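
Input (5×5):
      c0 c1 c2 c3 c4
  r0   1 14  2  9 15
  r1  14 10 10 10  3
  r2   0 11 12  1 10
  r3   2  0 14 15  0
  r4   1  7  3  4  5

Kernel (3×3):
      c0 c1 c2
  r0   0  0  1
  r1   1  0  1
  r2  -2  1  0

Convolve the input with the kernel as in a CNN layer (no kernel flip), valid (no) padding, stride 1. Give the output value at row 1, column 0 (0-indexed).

The receptive field on the input at this output position is [14 10 10 / 0 11 12 / 2 0 14]. Elementwise product with the kernel and sum: 10·1 + 0·1 + 12·1 + 2·-2 + 0·1.

18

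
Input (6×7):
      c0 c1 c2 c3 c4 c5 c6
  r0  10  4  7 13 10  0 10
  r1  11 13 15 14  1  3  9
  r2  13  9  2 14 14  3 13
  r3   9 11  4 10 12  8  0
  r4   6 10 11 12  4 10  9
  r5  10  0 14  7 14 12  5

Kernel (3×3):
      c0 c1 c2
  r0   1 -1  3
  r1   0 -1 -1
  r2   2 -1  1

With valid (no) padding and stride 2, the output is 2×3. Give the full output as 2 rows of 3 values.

Output[0,0]: The receptive field on the input at this output position is [10 4 7 / 11 13 15 / 13 9 2]. Elementwise product with the kernel and sum: 10·1 + 4·-1 + 7·3 + 13·-1 + 15·-1 + 13·2 + 9·-1 + 2·1.
Output[0,1]: The receptive field on the input at this output position is [7 13 10 / 15 14 1 / 2 14 14]. Elementwise product with the kernel and sum: 7·1 + 13·-1 + 10·3 + 14·-1 + 1·-1 + 2·2 + 14·-1 + 14·1.

18 13 66
8 22 49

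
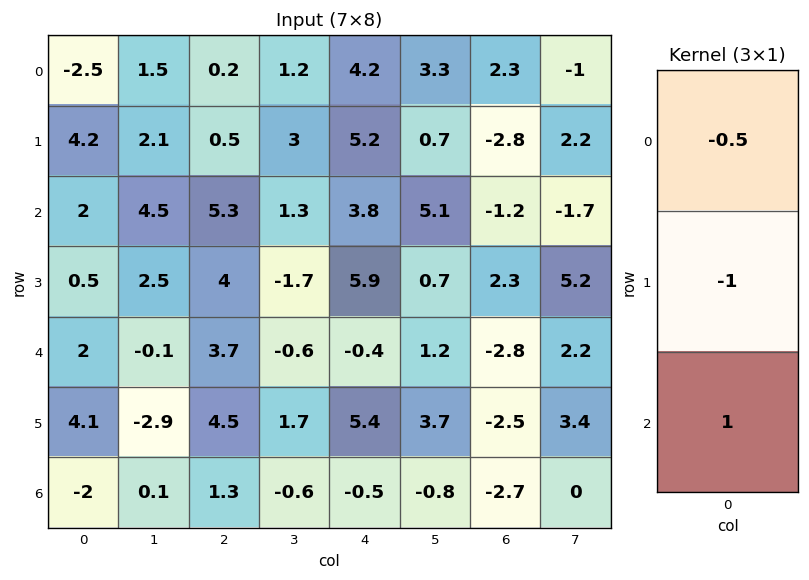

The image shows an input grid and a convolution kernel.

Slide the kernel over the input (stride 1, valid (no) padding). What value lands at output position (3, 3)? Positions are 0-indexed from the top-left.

3.15

The receptive field on the input at this output position is [-1.7 / -0.6 / 1.7]. Elementwise product with the kernel and sum: -1.7·-0.5 + -0.6·-1 + 1.7·1.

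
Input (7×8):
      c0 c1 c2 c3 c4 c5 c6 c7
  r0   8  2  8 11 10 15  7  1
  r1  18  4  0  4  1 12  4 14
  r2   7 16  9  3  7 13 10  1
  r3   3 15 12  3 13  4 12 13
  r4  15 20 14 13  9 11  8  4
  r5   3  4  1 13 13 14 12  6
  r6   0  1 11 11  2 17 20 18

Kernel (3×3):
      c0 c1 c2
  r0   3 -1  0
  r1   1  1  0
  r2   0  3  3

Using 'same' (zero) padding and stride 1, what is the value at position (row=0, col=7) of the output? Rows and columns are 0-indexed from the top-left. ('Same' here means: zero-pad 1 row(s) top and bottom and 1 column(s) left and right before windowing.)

The receptive field on the zero-padded input at this output position is [0 0 0 / 7 1 0 / 4 14 0]. Elementwise product with the kernel and sum: 0·3 + 0·-1 + 7·1 + 1·1 + 14·3 + 0·3.

50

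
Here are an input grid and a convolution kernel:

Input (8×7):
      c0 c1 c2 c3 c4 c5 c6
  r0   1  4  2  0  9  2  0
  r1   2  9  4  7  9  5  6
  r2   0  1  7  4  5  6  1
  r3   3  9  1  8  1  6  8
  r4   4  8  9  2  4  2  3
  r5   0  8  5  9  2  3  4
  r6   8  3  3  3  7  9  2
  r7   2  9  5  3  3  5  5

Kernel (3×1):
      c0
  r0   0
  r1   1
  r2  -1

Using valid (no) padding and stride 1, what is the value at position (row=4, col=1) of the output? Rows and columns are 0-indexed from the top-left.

The receptive field on the input at this output position is [8 / 8 / 3]. Elementwise product with the kernel and sum: 8·1 + 3·-1.

5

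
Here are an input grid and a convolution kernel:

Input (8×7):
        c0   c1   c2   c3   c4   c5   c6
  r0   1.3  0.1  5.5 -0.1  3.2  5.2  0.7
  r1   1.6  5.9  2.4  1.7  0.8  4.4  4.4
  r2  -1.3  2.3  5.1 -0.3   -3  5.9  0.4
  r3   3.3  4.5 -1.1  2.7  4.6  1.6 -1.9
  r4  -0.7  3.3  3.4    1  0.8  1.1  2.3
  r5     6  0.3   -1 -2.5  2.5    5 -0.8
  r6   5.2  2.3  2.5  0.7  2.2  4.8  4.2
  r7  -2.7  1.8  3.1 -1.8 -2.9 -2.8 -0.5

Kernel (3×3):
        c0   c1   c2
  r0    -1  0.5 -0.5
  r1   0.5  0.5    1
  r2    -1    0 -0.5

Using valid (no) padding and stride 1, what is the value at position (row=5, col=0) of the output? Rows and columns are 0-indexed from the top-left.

2.05

The receptive field on the input at this output position is [6 0.3 -1 / 5.2 2.3 2.5 / -2.7 1.8 3.1]. Elementwise product with the kernel and sum: 6·-1 + 0.3·0.5 + -1·-0.5 + 5.2·0.5 + 2.3·0.5 + 2.5·1 + -2.7·-1 + 3.1·-0.5.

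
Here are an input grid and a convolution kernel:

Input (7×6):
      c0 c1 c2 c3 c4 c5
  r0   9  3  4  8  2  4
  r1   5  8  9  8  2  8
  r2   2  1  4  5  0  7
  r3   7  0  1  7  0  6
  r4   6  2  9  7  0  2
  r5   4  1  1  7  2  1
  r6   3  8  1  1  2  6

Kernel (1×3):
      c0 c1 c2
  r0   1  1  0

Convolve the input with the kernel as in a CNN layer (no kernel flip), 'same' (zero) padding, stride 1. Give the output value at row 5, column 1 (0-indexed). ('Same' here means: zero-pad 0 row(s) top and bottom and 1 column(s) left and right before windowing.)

5

The receptive field on the zero-padded input at this output position is [4 1 1]. Elementwise product with the kernel and sum: 4·1 + 1·1.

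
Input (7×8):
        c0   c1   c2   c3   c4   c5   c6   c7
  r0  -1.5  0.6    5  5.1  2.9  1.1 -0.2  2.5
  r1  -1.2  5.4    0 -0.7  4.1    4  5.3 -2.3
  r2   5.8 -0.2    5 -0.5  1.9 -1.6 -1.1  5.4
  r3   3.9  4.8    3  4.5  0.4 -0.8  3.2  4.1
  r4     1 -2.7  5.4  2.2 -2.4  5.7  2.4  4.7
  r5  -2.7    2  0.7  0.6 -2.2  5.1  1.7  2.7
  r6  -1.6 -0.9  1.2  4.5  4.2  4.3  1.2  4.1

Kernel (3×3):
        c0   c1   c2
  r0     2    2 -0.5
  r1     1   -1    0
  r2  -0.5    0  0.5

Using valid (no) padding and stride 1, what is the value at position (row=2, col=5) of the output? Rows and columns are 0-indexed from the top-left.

-12.6

The receptive field on the input at this output position is [-1.6 -1.1 5.4 / -0.8 3.2 4.1 / 5.7 2.4 4.7]. Elementwise product with the kernel and sum: -1.6·2 + -1.1·2 + 5.4·-0.5 + -0.8·1 + 3.2·-1 + 5.7·-0.5 + 4.7·0.5.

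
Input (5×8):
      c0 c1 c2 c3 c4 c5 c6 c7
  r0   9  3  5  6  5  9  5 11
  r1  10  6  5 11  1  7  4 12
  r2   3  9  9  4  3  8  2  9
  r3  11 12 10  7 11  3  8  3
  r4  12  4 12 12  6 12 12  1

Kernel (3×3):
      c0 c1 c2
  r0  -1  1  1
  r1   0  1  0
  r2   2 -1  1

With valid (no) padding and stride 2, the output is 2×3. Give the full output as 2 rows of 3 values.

Output[0,0]: The receptive field on the input at this output position is [9 3 5 / 10 6 5 / 3 9 9]. Elementwise product with the kernel and sum: 9·-1 + 3·1 + 5·1 + 6·1 + 3·2 + 9·-1 + 9·1.

11 34 16
59 23 22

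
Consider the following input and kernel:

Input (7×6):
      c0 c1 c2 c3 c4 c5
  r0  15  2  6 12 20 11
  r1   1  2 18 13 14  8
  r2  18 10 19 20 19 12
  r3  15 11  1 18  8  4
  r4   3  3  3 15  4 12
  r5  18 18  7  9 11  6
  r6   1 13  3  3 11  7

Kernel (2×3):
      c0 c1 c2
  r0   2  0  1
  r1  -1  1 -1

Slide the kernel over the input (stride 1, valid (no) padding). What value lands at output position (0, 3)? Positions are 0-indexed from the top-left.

28

The receptive field on the input at this output position is [12 20 11 / 13 14 8]. Elementwise product with the kernel and sum: 12·2 + 11·1 + 13·-1 + 14·1 + 8·-1.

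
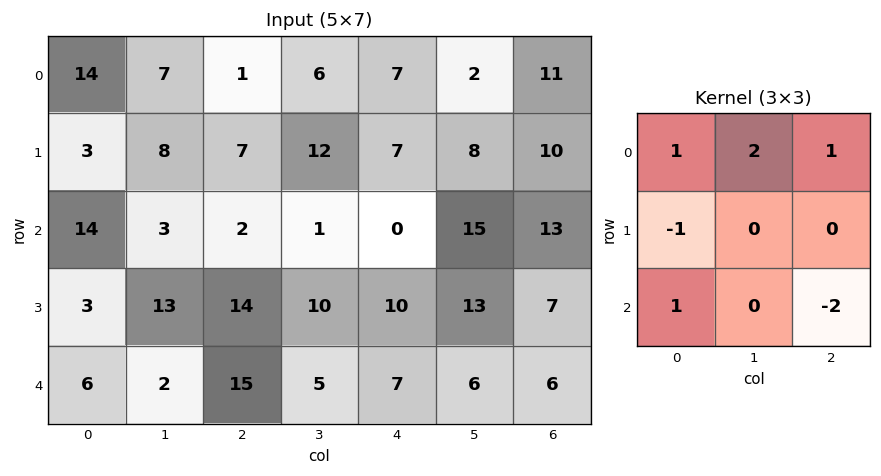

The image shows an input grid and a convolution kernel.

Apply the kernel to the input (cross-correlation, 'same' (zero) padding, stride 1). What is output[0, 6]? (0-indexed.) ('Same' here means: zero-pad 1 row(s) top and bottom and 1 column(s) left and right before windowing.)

The receptive field on the zero-padded input at this output position is [0 0 0 / 2 11 0 / 8 10 0]. Elementwise product with the kernel and sum: 0·1 + 0·2 + 0·1 + 2·-1 + 8·1 + 0·-2.

6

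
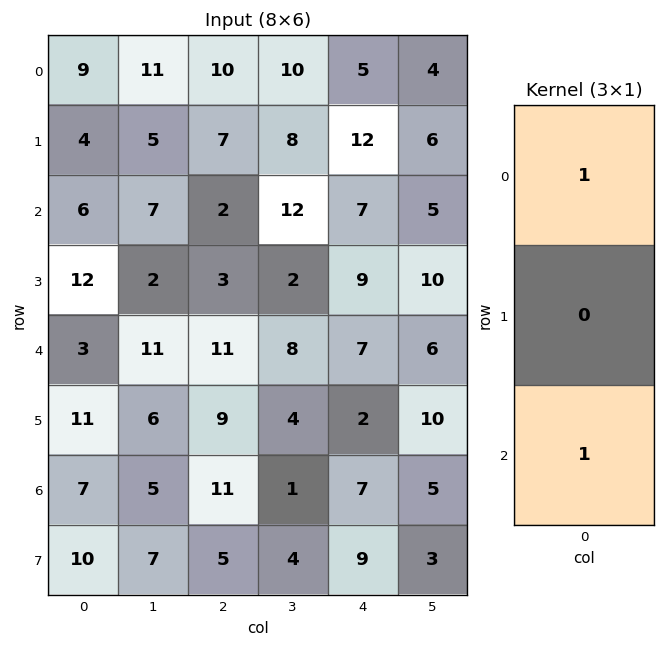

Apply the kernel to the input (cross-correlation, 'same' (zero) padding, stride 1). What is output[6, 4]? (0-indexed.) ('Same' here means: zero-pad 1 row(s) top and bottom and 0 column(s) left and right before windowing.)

11

The receptive field on the zero-padded input at this output position is [2 / 7 / 9]. Elementwise product with the kernel and sum: 2·1 + 9·1.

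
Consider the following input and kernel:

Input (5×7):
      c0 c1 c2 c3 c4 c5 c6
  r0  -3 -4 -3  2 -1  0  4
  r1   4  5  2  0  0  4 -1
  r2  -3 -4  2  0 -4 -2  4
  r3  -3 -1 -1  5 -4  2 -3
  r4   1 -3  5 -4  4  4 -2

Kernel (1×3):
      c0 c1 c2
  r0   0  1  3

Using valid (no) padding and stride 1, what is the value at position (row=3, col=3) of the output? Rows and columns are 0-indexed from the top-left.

2

The receptive field on the input at this output position is [5 -4 2]. Elementwise product with the kernel and sum: -4·1 + 2·3.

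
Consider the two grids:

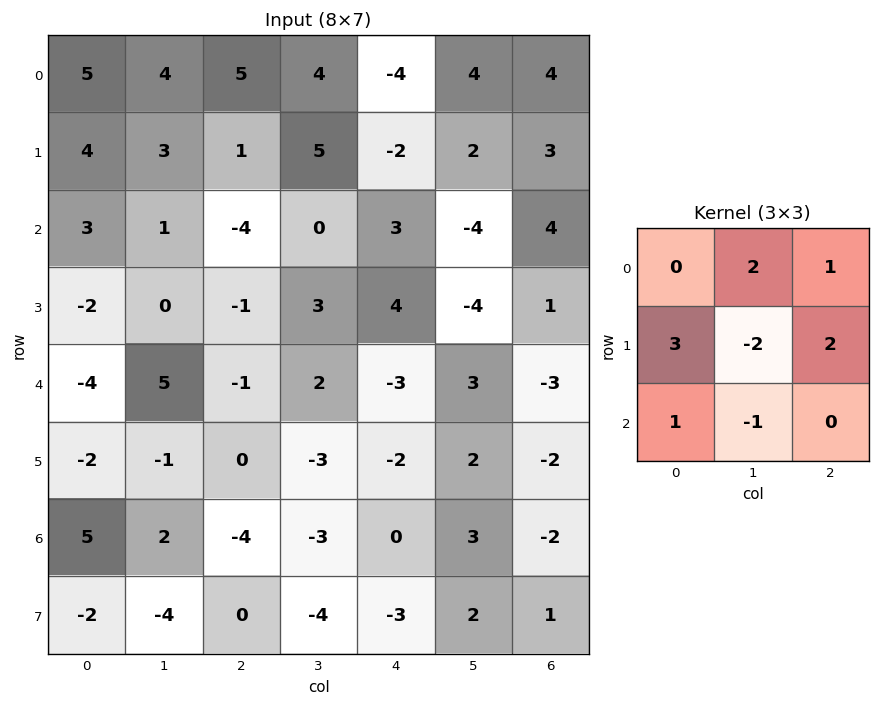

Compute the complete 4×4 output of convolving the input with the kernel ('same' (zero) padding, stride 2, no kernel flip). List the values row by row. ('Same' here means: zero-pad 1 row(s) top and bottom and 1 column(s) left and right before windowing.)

-6 12 35 3
9 19 -17 -19
16 21 21 21
-9 1 -6 10

Output[0,0]: The receptive field on the zero-padded input at this output position is [0 0 0 / 0 5 4 / 0 4 3]. Elementwise product with the kernel and sum: 0·2 + 0·1 + 0·3 + 5·-2 + 4·2 + 0·1 + 4·-1.
Output[0,1]: The receptive field on the zero-padded input at this output position is [0 0 0 / 4 5 4 / 3 1 5]. Elementwise product with the kernel and sum: 0·2 + 0·1 + 4·3 + 5·-2 + 4·2 + 3·1 + 1·-1.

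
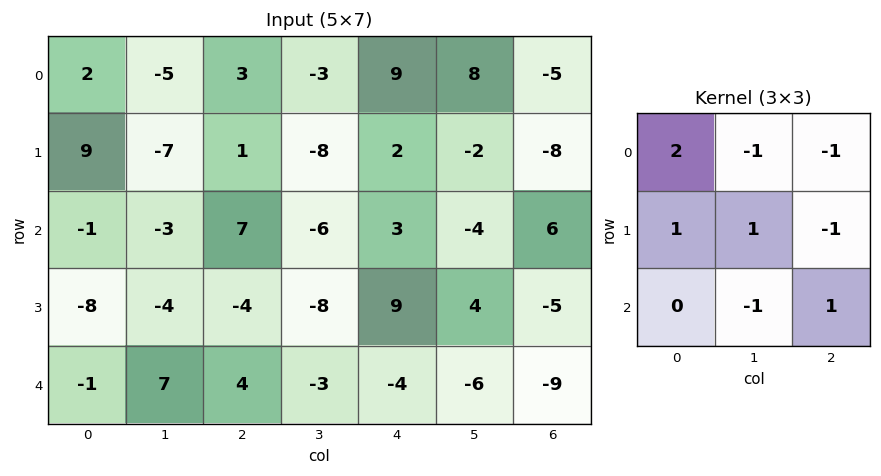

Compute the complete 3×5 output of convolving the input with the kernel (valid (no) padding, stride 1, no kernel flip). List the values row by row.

Output[0,0]: The receptive field on the input at this output position is [2 -5 3 / 9 -7 1 / -1 -3 7]. Elementwise product with the kernel and sum: 2·2 + -5·-1 + 3·-1 + 9·1 + -7·1 + 1·-1 + -3·-1 + 7·1.
Output[0,1]: The receptive field on the input at this output position is [-5 3 -3 / -7 1 -8 / -3 7 -6]. Elementwise product with the kernel and sum: -5·2 + 3·-1 + -3·-1 + -7·1 + 1·1 + -8·-1 + 7·-1 + -6·1.

17 -21 0 -34 33
13 -1 23 -20 -2
-17 -14 -5 -16 19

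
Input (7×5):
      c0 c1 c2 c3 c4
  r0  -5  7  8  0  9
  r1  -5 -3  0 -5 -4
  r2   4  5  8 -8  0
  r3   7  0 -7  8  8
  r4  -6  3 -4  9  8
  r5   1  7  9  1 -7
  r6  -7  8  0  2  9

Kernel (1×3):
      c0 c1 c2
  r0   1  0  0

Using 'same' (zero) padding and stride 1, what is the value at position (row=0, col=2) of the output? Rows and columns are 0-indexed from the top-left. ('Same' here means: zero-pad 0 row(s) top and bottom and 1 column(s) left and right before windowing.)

The receptive field on the zero-padded input at this output position is [7 8 0]. Elementwise product with the kernel and sum: 7·1.

7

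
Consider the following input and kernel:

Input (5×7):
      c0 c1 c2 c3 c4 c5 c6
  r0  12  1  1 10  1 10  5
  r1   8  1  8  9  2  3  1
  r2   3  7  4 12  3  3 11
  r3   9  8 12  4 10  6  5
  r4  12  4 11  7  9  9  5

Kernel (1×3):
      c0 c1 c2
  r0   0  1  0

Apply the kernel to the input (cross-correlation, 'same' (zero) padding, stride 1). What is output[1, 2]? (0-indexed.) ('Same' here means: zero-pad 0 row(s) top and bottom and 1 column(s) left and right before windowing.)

8

The receptive field on the zero-padded input at this output position is [1 8 9]. Elementwise product with the kernel and sum: 8·1.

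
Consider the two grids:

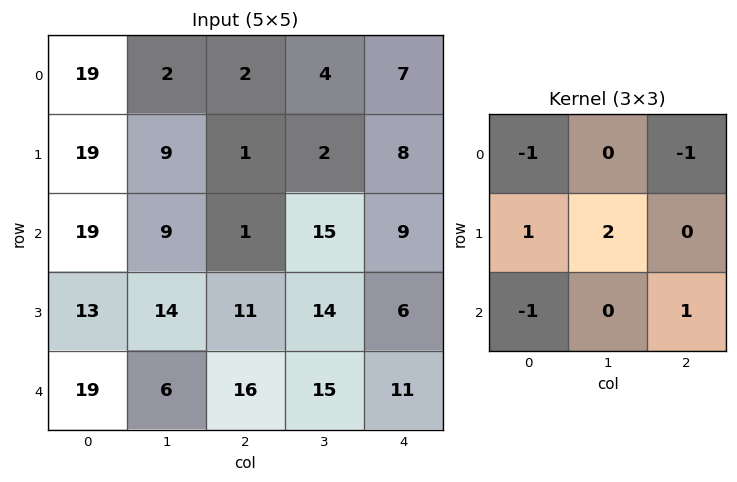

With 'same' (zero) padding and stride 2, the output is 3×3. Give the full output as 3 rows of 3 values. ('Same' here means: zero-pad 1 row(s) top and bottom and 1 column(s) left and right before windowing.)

Output[0,0]: The receptive field on the zero-padded input at this output position is [0 0 0 / 0 19 2 / 0 19 9]. Elementwise product with the kernel and sum: 0·-1 + 0·-1 + 0·1 + 19·2 + 0·-1 + 9·1.
Output[0,1]: The receptive field on the zero-padded input at this output position is [0 0 0 / 2 2 4 / 9 1 2]. Elementwise product with the kernel and sum: 0·-1 + 0·-1 + 2·1 + 2·2 + 9·-1 + 2·1.

47 -1 16
43 0 17
24 10 23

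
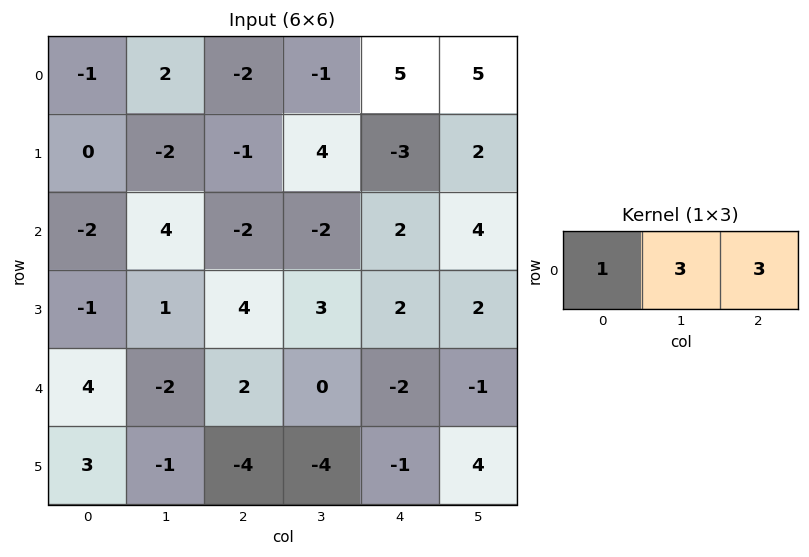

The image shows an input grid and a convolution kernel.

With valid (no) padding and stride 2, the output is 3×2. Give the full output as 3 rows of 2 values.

-1 10
4 -2
4 -4

Output[0,0]: The receptive field on the input at this output position is [-1 2 -2]. Elementwise product with the kernel and sum: -1·1 + 2·3 + -2·3.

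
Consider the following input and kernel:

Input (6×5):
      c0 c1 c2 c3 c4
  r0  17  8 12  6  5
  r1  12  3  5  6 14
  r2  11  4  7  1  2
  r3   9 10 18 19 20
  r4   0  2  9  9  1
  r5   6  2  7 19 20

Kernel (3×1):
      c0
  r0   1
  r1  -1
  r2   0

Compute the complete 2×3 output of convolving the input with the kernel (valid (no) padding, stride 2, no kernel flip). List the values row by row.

5 7 -9
2 -11 -18

Output[0,0]: The receptive field on the input at this output position is [17 / 12 / 11]. Elementwise product with the kernel and sum: 17·1 + 12·-1.
Output[0,1]: The receptive field on the input at this output position is [12 / 5 / 7]. Elementwise product with the kernel and sum: 12·1 + 5·-1.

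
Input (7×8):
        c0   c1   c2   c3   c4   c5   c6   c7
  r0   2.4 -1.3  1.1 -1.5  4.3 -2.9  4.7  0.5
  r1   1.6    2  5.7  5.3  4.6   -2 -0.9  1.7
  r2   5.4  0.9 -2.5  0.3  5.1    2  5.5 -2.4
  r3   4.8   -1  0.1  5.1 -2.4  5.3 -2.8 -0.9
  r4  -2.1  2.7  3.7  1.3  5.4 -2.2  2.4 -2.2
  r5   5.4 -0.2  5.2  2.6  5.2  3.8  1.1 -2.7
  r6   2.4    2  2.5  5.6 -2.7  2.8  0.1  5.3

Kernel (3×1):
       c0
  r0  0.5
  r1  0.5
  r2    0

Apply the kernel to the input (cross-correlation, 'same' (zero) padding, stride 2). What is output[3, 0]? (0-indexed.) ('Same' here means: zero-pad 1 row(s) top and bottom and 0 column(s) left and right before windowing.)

3.9

The receptive field on the zero-padded input at this output position is [5.4 / 2.4 / 0]. Elementwise product with the kernel and sum: 5.4·0.5 + 2.4·0.5.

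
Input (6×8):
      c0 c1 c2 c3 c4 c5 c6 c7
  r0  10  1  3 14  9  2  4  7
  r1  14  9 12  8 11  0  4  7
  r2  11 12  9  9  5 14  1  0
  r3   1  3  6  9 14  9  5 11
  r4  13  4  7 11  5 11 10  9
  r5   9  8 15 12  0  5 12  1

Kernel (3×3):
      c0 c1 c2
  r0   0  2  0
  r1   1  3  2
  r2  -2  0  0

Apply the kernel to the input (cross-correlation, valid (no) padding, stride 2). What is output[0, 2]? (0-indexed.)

13

The receptive field on the input at this output position is [9 2 4 / 11 0 4 / 5 14 1]. Elementwise product with the kernel and sum: 2·2 + 11·1 + 0·3 + 4·2 + 5·-2.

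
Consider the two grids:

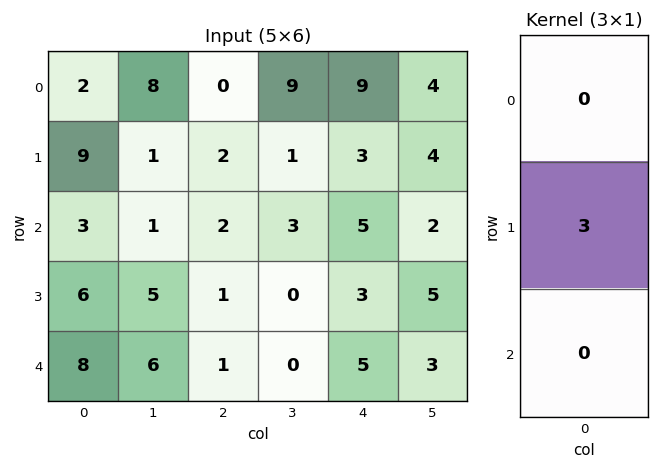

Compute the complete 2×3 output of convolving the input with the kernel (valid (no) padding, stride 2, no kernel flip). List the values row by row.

Output[0,0]: The receptive field on the input at this output position is [2 / 9 / 3]. Elementwise product with the kernel and sum: 9·3.
Output[0,1]: The receptive field on the input at this output position is [0 / 2 / 2]. Elementwise product with the kernel and sum: 2·3.

27 6 9
18 3 9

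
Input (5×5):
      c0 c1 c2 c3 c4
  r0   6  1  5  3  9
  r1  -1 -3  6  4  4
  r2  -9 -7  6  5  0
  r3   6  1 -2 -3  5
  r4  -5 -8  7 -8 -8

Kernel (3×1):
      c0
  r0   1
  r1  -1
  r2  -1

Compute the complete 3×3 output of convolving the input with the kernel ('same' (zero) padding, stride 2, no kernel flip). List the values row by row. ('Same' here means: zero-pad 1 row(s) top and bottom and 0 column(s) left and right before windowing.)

Output[0,0]: The receptive field on the zero-padded input at this output position is [0 / 6 / -1]. Elementwise product with the kernel and sum: 0·1 + 6·-1 + -1·-1.

-5 -11 -13
2 2 -1
11 -9 13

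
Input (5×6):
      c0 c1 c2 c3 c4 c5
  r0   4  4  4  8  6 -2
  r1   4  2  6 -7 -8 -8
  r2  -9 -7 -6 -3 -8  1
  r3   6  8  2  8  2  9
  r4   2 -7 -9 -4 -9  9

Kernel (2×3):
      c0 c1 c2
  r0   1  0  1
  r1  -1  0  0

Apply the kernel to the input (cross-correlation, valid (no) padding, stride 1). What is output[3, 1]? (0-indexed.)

23

The receptive field on the input at this output position is [8 2 8 / -7 -9 -4]. Elementwise product with the kernel and sum: 8·1 + 8·1 + -7·-1.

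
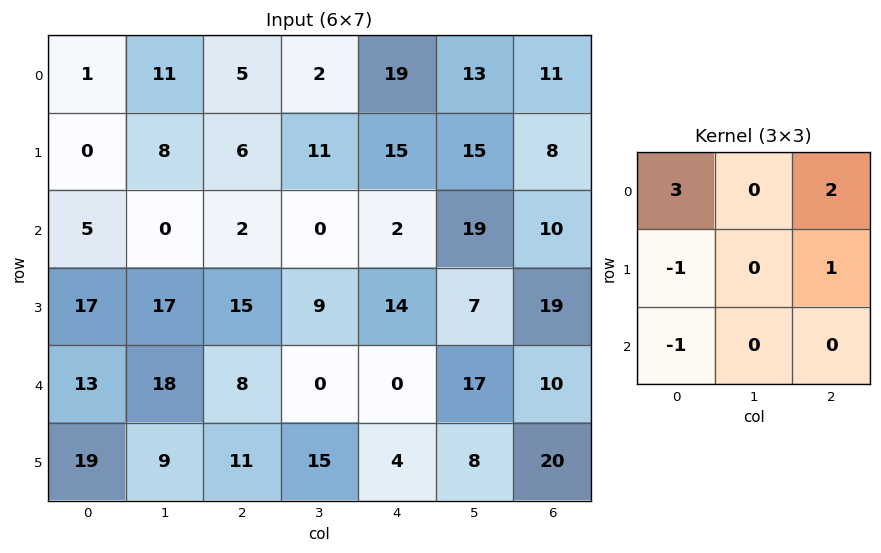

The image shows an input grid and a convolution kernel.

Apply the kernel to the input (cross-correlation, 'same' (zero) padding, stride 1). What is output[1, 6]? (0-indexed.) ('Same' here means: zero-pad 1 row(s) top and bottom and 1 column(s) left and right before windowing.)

The receptive field on the zero-padded input at this output position is [13 11 0 / 15 8 0 / 19 10 0]. Elementwise product with the kernel and sum: 13·3 + 0·2 + 15·-1 + 0·1 + 19·-1.

5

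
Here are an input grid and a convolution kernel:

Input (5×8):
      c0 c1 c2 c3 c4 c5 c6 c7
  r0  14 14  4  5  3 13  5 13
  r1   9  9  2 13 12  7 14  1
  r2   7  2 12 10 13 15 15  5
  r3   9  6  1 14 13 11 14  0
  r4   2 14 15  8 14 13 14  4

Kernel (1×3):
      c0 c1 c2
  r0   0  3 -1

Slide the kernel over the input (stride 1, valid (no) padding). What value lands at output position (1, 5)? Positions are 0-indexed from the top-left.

The receptive field on the input at this output position is [7 14 1]. Elementwise product with the kernel and sum: 14·3 + 1·-1.

41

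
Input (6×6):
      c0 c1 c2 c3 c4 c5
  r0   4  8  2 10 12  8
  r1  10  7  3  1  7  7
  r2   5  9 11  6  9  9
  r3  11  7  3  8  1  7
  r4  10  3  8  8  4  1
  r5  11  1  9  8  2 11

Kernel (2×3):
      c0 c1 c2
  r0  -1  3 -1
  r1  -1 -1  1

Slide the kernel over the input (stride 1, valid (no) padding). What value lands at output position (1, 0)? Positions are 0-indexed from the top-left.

5

The receptive field on the input at this output position is [10 7 3 / 5 9 11]. Elementwise product with the kernel and sum: 10·-1 + 7·3 + 3·-1 + 5·-1 + 9·-1 + 11·1.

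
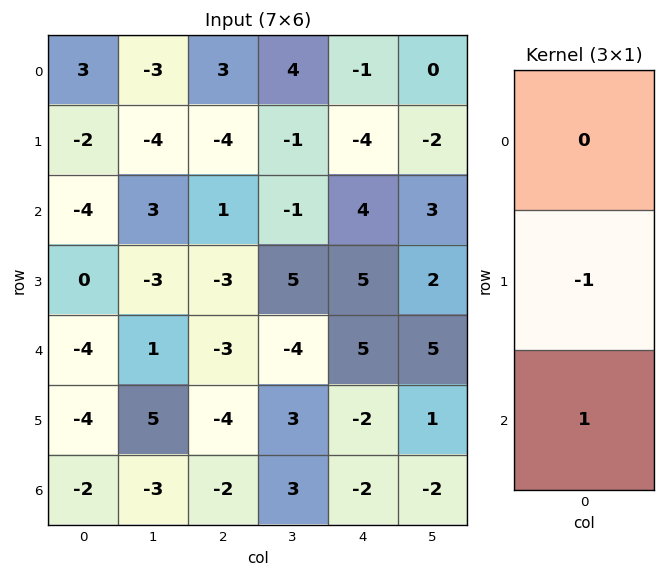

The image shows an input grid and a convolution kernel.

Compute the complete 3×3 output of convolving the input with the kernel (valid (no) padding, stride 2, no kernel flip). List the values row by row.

Output[0,0]: The receptive field on the input at this output position is [3 / -2 / -4]. Elementwise product with the kernel and sum: -2·-1 + -4·1.

-2 5 8
-4 0 0
2 2 0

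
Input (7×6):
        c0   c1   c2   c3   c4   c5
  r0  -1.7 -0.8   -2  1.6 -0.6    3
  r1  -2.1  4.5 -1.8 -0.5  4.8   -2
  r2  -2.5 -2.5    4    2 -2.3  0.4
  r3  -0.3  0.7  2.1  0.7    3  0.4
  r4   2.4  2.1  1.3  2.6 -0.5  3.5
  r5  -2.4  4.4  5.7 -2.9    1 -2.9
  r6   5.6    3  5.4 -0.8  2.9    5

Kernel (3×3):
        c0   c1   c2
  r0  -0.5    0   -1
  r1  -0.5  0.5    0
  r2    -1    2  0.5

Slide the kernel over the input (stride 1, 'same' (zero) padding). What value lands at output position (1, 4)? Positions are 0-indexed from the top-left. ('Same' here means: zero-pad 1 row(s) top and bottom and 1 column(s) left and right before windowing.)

-7.55

The receptive field on the zero-padded input at this output position is [1.6 -0.6 3 / -0.5 4.8 -2 / 2 -2.3 0.4]. Elementwise product with the kernel and sum: 1.6·-0.5 + 3·-1 + -0.5·-0.5 + 4.8·0.5 + 2·-1 + -2.3·2 + 0.4·0.5.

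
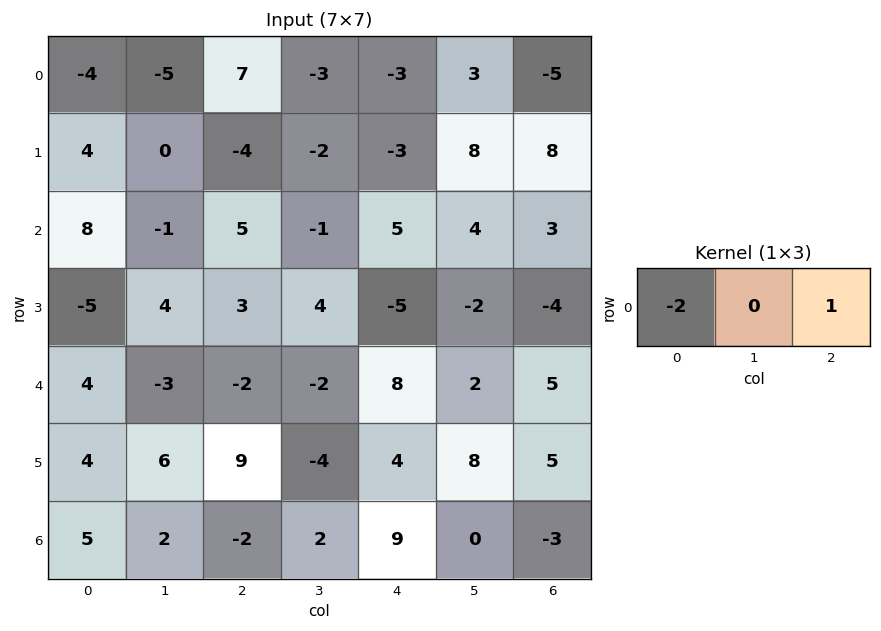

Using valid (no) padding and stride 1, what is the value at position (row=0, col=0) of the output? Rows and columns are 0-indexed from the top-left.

15

The receptive field on the input at this output position is [-4 -5 7]. Elementwise product with the kernel and sum: -4·-2 + 7·1.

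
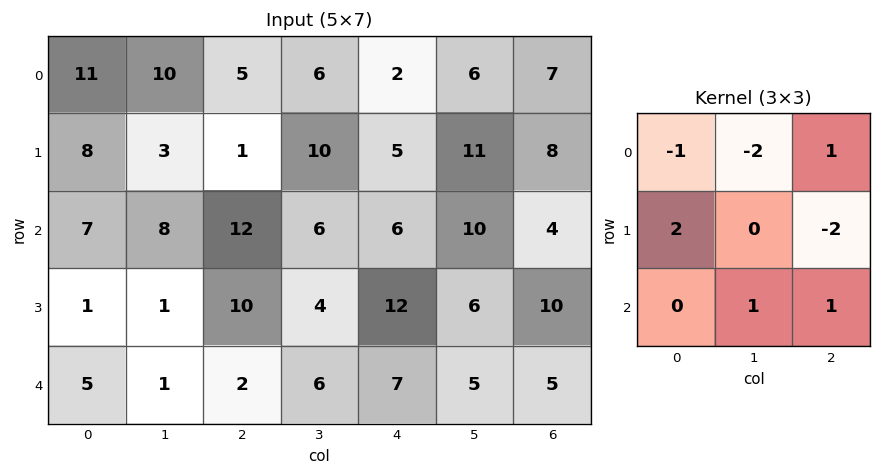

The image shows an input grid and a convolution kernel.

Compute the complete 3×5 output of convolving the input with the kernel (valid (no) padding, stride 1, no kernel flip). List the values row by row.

Output[0,0]: The receptive field on the input at this output position is [11 10 5 / 8 3 1 / 7 8 12]. Elementwise product with the kernel and sum: 11·-1 + 10·-2 + 5·1 + 8·2 + 1·-2 + 8·1 + 12·1.

8 -10 -11 10 1
-12 23 12 1 1
-26 -24 -9 0 -8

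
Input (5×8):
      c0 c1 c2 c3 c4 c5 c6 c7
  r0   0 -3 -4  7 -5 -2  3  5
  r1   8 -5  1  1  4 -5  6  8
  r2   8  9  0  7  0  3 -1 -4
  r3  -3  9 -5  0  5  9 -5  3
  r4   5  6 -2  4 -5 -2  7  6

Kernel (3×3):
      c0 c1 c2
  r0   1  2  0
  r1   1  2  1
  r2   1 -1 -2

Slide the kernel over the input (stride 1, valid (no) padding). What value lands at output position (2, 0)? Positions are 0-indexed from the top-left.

The receptive field on the input at this output position is [8 9 0 / -3 9 -5 / 5 6 -2]. Elementwise product with the kernel and sum: 8·1 + 9·2 + -3·1 + 9·2 + -5·1 + 5·1 + 6·-1 + -2·-2.

39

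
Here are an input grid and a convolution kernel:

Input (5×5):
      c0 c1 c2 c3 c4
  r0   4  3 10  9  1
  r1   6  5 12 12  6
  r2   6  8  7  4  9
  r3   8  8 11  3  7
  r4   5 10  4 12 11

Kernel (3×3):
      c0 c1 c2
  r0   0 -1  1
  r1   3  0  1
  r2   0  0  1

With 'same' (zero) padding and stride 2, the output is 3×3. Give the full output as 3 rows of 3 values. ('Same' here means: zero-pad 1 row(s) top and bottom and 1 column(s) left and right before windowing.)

8 30 27
15 31 6
10 34 29

Output[0,0]: The receptive field on the zero-padded input at this output position is [0 0 0 / 0 4 3 / 0 6 5]. Elementwise product with the kernel and sum: 0·-1 + 0·1 + 0·3 + 3·1 + 5·1.
Output[0,1]: The receptive field on the zero-padded input at this output position is [0 0 0 / 3 10 9 / 5 12 12]. Elementwise product with the kernel and sum: 0·-1 + 0·1 + 3·3 + 9·1 + 12·1.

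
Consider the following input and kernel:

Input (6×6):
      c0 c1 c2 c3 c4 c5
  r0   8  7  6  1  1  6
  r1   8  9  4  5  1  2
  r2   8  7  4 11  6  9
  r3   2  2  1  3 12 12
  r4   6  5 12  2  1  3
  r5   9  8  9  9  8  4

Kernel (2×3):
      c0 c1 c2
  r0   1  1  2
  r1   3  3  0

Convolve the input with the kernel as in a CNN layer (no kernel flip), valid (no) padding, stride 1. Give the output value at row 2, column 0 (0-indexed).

35

The receptive field on the input at this output position is [8 7 4 / 2 2 1]. Elementwise product with the kernel and sum: 8·1 + 7·1 + 4·2 + 2·3 + 2·3.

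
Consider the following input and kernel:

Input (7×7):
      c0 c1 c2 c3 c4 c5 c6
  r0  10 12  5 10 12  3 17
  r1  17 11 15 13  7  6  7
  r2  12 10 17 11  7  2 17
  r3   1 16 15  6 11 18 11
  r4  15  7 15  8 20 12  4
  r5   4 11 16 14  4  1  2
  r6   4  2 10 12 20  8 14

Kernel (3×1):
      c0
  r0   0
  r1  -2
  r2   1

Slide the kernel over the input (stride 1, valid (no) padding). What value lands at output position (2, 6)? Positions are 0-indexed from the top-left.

The receptive field on the input at this output position is [17 / 11 / 4]. Elementwise product with the kernel and sum: 11·-2 + 4·1.

-18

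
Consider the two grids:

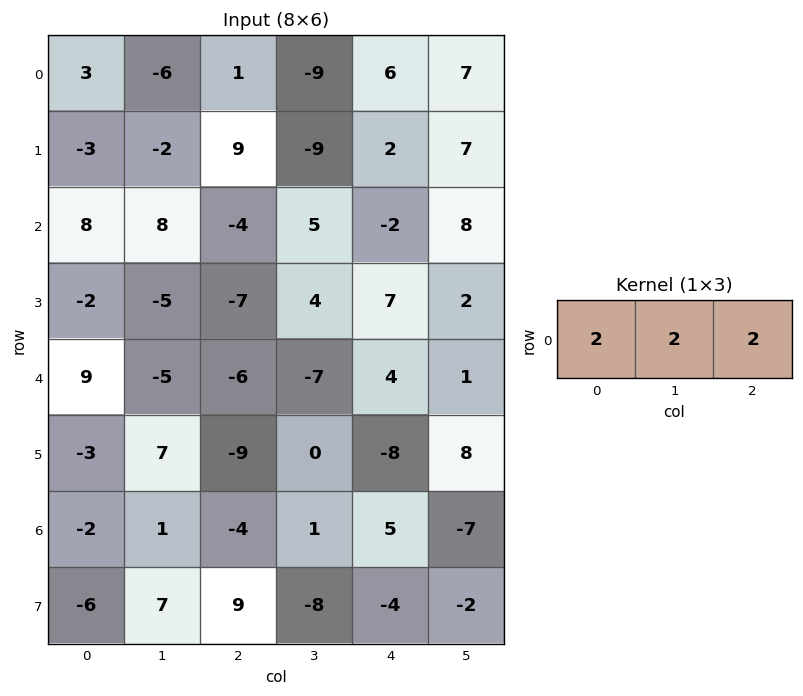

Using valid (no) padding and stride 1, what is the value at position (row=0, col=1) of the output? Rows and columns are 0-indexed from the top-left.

The receptive field on the input at this output position is [-6 1 -9]. Elementwise product with the kernel and sum: -6·2 + 1·2 + -9·2.

-28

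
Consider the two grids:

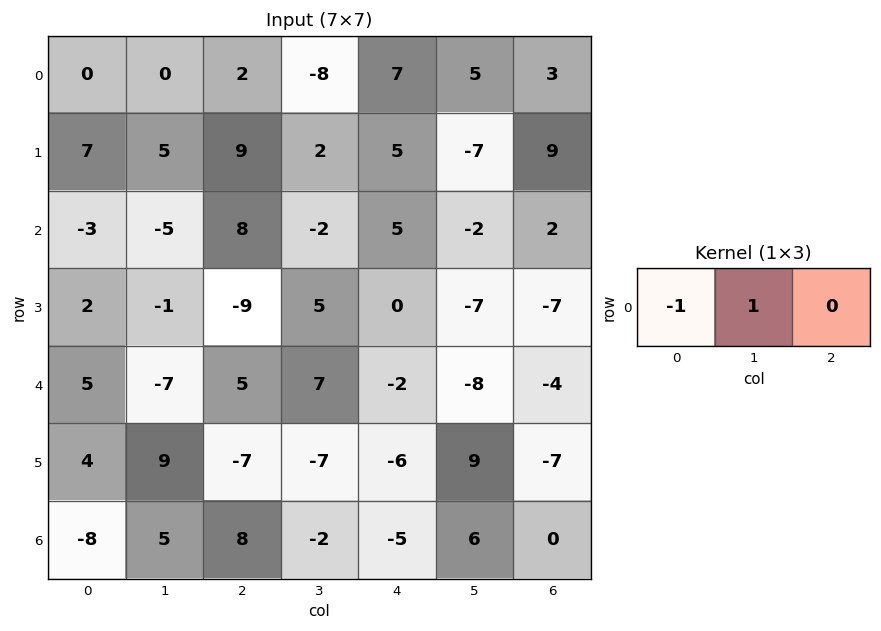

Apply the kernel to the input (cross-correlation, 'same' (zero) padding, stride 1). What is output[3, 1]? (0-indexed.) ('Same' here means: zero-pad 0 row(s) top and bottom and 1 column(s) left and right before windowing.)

The receptive field on the zero-padded input at this output position is [2 -1 -9]. Elementwise product with the kernel and sum: 2·-1 + -1·1.

-3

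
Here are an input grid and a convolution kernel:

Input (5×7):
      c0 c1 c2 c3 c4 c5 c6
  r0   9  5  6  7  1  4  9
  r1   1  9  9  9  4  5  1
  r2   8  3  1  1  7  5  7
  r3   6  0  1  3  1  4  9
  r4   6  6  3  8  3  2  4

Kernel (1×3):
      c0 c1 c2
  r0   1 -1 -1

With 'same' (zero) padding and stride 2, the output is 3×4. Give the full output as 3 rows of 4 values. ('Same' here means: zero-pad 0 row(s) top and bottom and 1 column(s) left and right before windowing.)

Output[0,0]: The receptive field on the zero-padded input at this output position is [0 9 5]. Elementwise product with the kernel and sum: 0·1 + 9·-1 + 5·-1.

-14 -8 2 -5
-11 1 -11 -2
-12 -5 3 -2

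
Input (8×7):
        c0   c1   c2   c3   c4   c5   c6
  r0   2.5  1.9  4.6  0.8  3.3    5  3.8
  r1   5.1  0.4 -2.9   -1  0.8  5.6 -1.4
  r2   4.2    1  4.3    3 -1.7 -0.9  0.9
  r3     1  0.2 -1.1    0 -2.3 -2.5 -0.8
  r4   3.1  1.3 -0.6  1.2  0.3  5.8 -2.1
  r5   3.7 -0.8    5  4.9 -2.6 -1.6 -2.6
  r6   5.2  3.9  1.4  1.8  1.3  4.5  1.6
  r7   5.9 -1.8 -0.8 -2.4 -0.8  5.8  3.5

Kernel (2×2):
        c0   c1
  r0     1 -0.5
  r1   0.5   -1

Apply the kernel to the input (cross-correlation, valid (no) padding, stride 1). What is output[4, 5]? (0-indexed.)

The receptive field on the input at this output position is [5.8 -2.1 / -1.6 -2.6]. Elementwise product with the kernel and sum: 5.8·1 + -2.1·-0.5 + -1.6·0.5 + -2.6·-1.

8.65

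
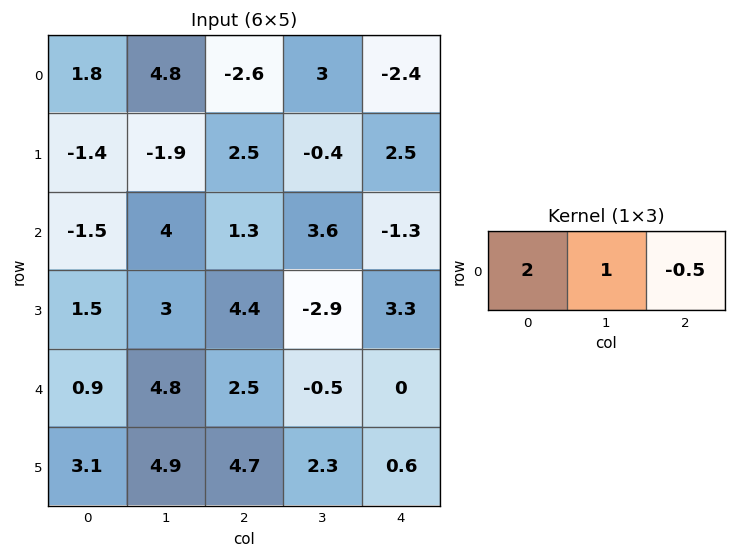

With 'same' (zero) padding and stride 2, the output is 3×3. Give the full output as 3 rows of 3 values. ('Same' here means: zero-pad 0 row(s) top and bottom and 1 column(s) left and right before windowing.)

-0.6 5.5 3.6
-3.5 7.5 5.9
-1.5 12.35 -1

Output[0,0]: The receptive field on the zero-padded input at this output position is [0 1.8 4.8]. Elementwise product with the kernel and sum: 0·2 + 1.8·1 + 4.8·-0.5.
Output[0,1]: The receptive field on the zero-padded input at this output position is [4.8 -2.6 3]. Elementwise product with the kernel and sum: 4.8·2 + -2.6·1 + 3·-0.5.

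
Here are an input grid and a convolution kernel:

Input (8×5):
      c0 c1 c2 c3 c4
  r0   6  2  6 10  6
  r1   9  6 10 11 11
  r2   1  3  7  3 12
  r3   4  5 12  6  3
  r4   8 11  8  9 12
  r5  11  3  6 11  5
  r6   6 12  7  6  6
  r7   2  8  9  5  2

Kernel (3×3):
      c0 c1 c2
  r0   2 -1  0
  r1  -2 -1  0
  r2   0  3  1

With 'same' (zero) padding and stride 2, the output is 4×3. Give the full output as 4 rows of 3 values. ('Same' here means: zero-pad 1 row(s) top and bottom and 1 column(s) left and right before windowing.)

Output[0,0]: The receptive field on the zero-padded input at this output position is [0 0 0 / 0 6 2 / 0 9 6]. Elementwise product with the kernel and sum: 0·2 + 0·-1 + 0·-2 + 6·-1 + 9·3 + 6·1.
Output[0,1]: The receptive field on the zero-padded input at this output position is [0 0 0 / 2 6 10 / 6 10 11]. Elementwise product with the kernel and sum: 0·2 + 0·-1 + 2·-2 + 6·-1 + 10·3 + 11·1.

27 31 7
7 31 2
24 -3 -6
-3 1 5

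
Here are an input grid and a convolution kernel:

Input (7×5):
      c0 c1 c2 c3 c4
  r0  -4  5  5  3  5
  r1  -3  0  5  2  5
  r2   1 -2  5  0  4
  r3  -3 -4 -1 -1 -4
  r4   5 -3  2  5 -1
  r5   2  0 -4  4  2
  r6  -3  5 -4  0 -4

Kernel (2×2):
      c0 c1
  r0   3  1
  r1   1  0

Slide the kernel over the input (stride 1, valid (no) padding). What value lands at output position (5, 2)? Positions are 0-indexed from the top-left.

The receptive field on the input at this output position is [-4 4 / -4 0]. Elementwise product with the kernel and sum: -4·3 + 4·1 + -4·1.

-12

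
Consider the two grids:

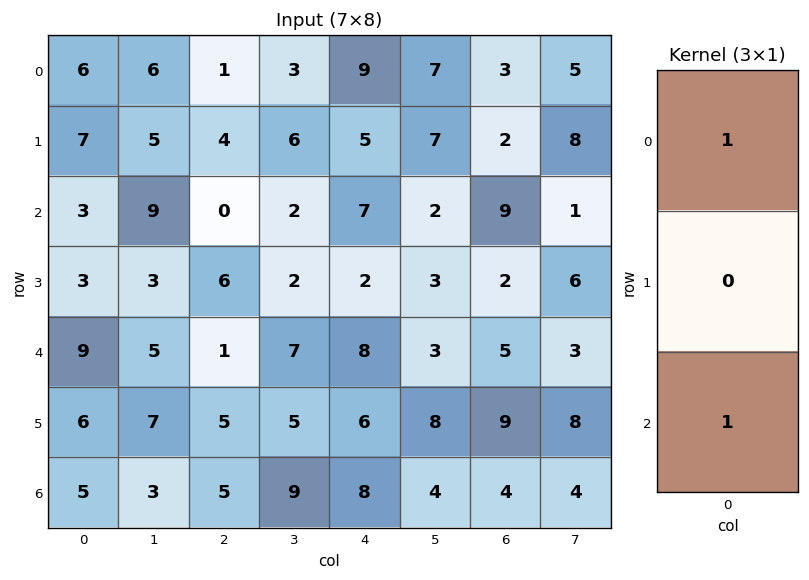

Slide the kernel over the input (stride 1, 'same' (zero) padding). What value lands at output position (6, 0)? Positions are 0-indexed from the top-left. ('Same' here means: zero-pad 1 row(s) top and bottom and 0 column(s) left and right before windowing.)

6

The receptive field on the zero-padded input at this output position is [6 / 5 / 0]. Elementwise product with the kernel and sum: 6·1 + 0·1.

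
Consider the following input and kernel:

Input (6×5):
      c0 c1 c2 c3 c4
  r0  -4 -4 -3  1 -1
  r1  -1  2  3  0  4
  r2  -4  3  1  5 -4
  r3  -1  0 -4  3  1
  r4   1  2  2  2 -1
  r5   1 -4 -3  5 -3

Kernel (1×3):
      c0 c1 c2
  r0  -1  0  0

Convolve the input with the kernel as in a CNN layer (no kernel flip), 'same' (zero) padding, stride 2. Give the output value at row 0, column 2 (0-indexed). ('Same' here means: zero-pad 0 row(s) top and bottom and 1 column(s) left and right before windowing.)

The receptive field on the zero-padded input at this output position is [1 -1 0]. Elementwise product with the kernel and sum: 1·-1.

-1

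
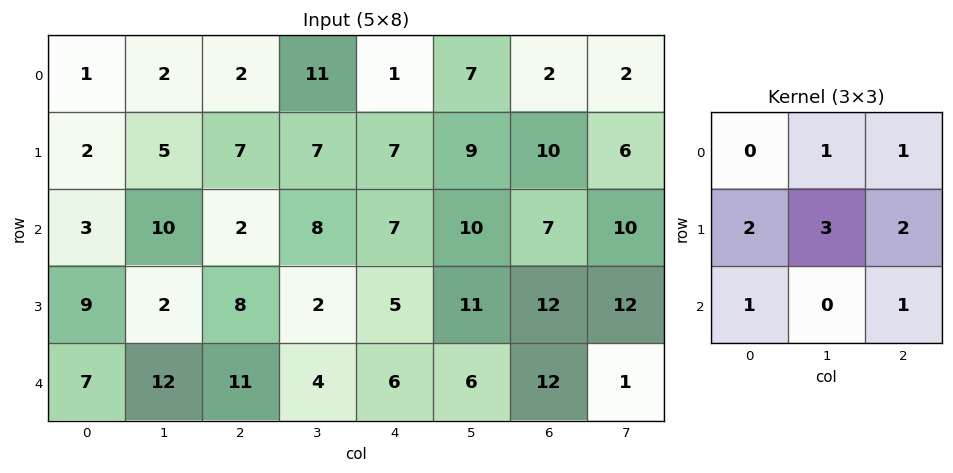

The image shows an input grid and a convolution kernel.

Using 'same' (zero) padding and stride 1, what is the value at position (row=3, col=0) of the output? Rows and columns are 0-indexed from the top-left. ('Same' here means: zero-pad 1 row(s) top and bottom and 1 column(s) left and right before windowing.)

56

The receptive field on the zero-padded input at this output position is [0 3 10 / 0 9 2 / 0 7 12]. Elementwise product with the kernel and sum: 3·1 + 10·1 + 0·2 + 9·3 + 2·2 + 0·1 + 12·1.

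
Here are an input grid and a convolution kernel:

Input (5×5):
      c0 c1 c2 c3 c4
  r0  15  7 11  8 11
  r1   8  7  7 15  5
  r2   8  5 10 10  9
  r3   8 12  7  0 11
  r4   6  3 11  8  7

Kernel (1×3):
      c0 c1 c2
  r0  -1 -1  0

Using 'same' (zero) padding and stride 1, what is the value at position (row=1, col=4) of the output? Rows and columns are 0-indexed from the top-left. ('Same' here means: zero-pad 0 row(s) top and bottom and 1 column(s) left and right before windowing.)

The receptive field on the zero-padded input at this output position is [15 5 0]. Elementwise product with the kernel and sum: 15·-1 + 5·-1.

-20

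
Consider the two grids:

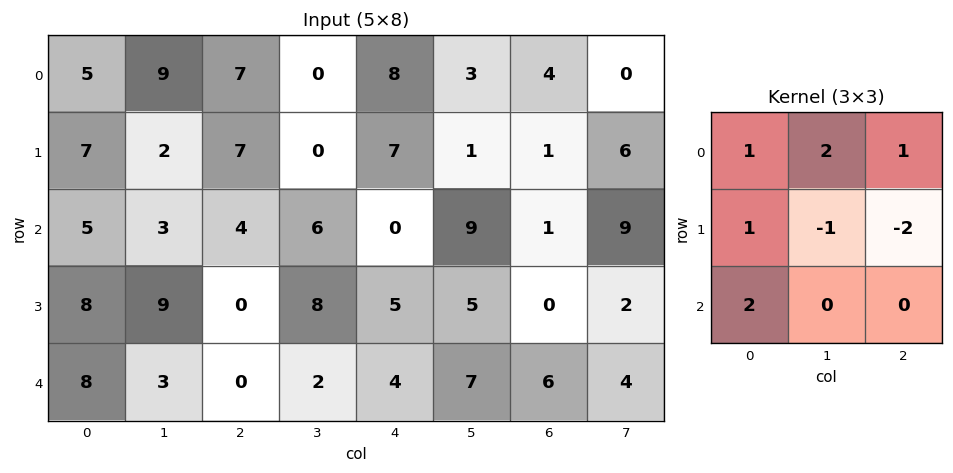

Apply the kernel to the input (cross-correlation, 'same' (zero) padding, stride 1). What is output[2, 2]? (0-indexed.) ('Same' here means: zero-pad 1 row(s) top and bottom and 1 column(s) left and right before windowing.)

21

The receptive field on the zero-padded input at this output position is [2 7 0 / 3 4 6 / 9 0 8]. Elementwise product with the kernel and sum: 2·1 + 7·2 + 0·1 + 3·1 + 4·-1 + 6·-2 + 9·2.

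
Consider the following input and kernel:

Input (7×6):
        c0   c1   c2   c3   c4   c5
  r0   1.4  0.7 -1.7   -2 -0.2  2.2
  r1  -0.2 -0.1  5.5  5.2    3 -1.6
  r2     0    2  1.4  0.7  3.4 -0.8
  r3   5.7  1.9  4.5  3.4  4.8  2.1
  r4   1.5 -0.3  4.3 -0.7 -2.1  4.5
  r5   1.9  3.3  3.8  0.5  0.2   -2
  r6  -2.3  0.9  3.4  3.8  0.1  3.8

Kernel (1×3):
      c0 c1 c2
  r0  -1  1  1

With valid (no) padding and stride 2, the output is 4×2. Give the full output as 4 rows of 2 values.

-2.4 -0.5
3.4 2.7
2.5 -7.1
6.6 0.5

Output[0,0]: The receptive field on the input at this output position is [1.4 0.7 -1.7]. Elementwise product with the kernel and sum: 1.4·-1 + 0.7·1 + -1.7·1.
Output[0,1]: The receptive field on the input at this output position is [-1.7 -2 -0.2]. Elementwise product with the kernel and sum: -1.7·-1 + -2·1 + -0.2·1.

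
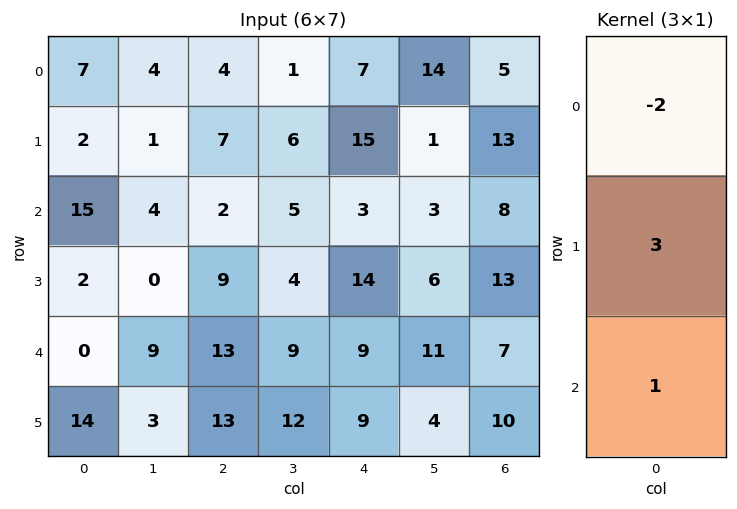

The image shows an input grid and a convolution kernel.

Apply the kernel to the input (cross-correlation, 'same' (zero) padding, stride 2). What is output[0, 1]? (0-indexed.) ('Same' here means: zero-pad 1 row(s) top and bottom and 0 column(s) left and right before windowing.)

19

The receptive field on the zero-padded input at this output position is [0 / 4 / 7]. Elementwise product with the kernel and sum: 0·-2 + 4·3 + 7·1.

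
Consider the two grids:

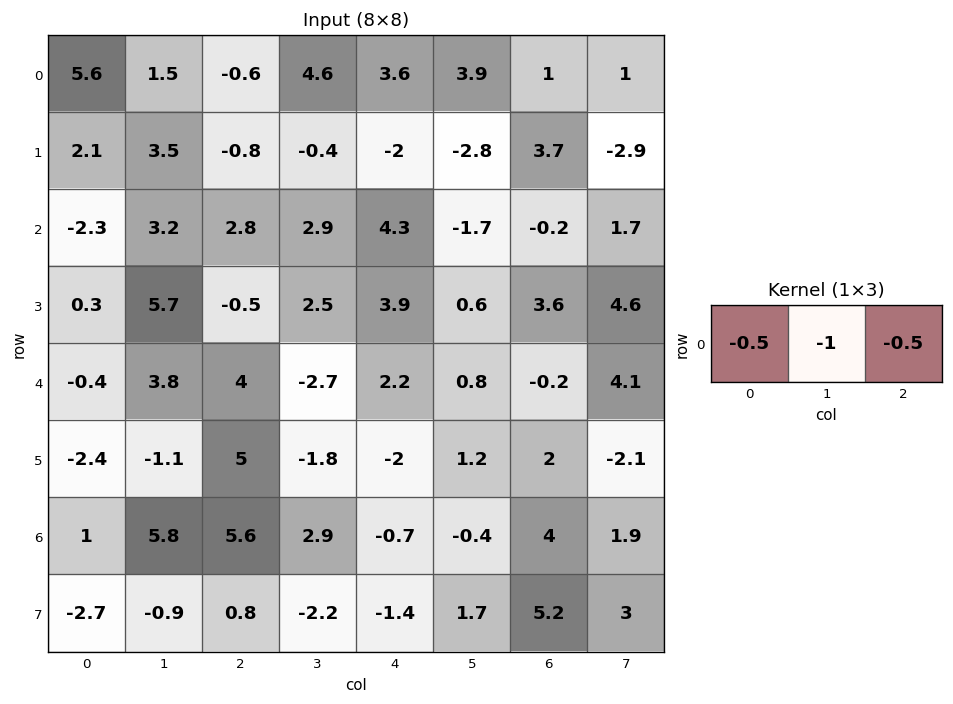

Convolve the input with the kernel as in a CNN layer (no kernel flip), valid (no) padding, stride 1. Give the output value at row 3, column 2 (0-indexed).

The receptive field on the input at this output position is [-0.5 2.5 3.9]. Elementwise product with the kernel and sum: -0.5·-0.5 + 2.5·-1 + 3.9·-0.5.

-4.2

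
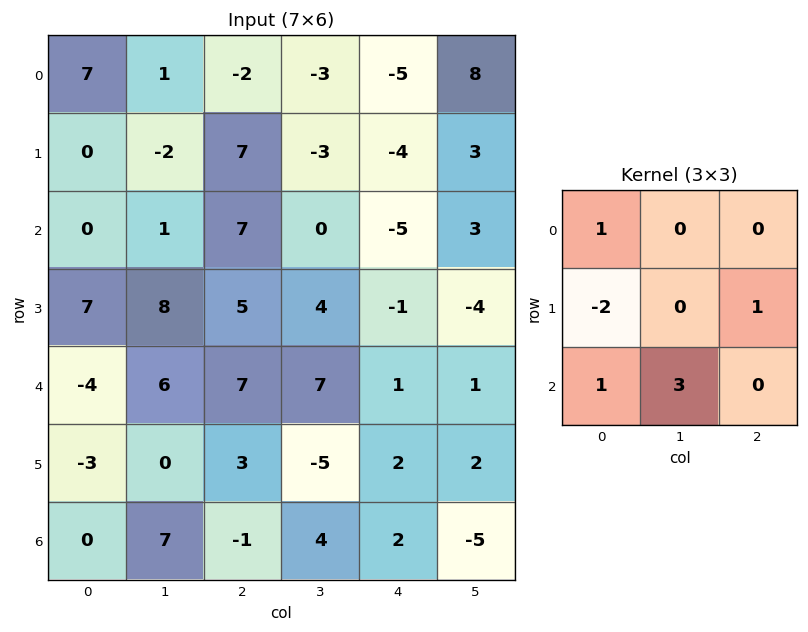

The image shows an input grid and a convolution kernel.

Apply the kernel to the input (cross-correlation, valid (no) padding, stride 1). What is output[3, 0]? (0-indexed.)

19

The receptive field on the input at this output position is [7 8 5 / -4 6 7 / -3 0 3]. Elementwise product with the kernel and sum: 7·1 + -4·-2 + 7·1 + -3·1 + 0·3.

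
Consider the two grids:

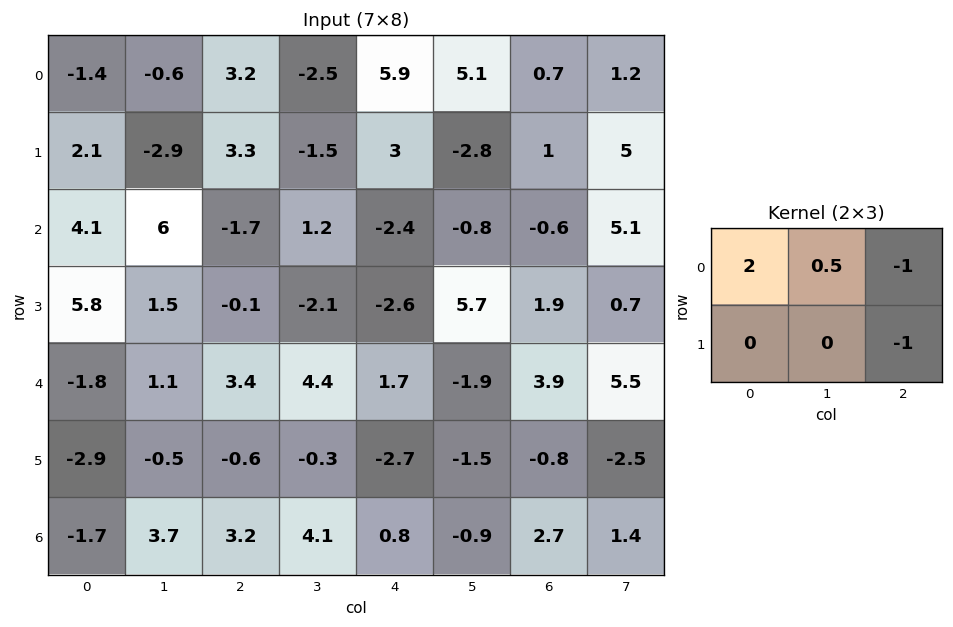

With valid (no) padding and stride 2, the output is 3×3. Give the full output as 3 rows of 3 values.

Output[0,0]: The receptive field on the input at this output position is [-1.4 -0.6 3.2 / 2.1 -2.9 3.3]. Elementwise product with the kernel and sum: -1.4·2 + -0.6·0.5 + 3.2·-1 + 3.3·-1.
Output[0,1]: The receptive field on the input at this output position is [3.2 -2.5 5.9 / 3.3 -1.5 3]. Elementwise product with the kernel and sum: 3.2·2 + -2.5·0.5 + 5.9·-1 + 3·-1.

-9.6 -3.75 12.65
13 2.2 -6.5
-5.85 10 -0.65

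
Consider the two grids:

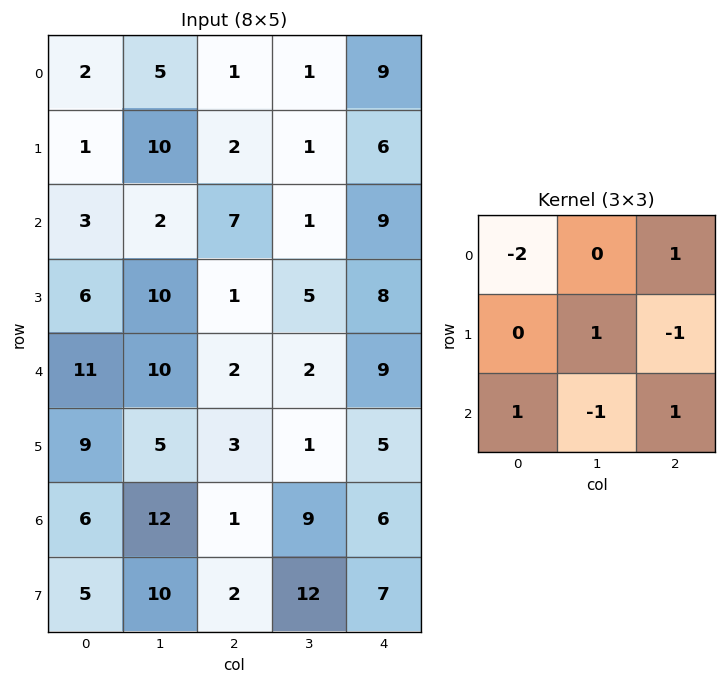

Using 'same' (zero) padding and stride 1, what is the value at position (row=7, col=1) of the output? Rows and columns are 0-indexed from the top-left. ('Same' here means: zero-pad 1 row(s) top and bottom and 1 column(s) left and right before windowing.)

-3

The receptive field on the zero-padded input at this output position is [6 12 1 / 5 10 2 / 0 0 0]. Elementwise product with the kernel and sum: 6·-2 + 1·1 + 10·1 + 2·-1 + 0·1 + 0·-1 + 0·1.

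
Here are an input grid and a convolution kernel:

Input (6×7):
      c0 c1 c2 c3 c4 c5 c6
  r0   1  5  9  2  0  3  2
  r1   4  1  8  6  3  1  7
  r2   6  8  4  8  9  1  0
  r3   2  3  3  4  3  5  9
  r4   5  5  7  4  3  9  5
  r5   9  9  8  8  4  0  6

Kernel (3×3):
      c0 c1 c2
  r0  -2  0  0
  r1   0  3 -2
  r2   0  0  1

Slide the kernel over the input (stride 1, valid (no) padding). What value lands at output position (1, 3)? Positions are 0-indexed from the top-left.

18

The receptive field on the input at this output position is [6 3 1 / 8 9 1 / 4 3 5]. Elementwise product with the kernel and sum: 6·-2 + 9·3 + 1·-2 + 5·1.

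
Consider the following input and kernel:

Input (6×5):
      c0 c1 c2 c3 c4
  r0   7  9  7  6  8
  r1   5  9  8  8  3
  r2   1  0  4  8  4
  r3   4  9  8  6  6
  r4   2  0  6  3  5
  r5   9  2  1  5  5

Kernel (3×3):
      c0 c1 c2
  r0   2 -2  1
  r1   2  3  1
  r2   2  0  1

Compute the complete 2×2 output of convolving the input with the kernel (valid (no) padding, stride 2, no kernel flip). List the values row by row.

54 65
59 53

Output[0,0]: The receptive field on the input at this output position is [7 9 7 / 5 9 8 / 1 0 4]. Elementwise product with the kernel and sum: 7·2 + 9·-2 + 7·1 + 5·2 + 9·3 + 8·1 + 1·2 + 4·1.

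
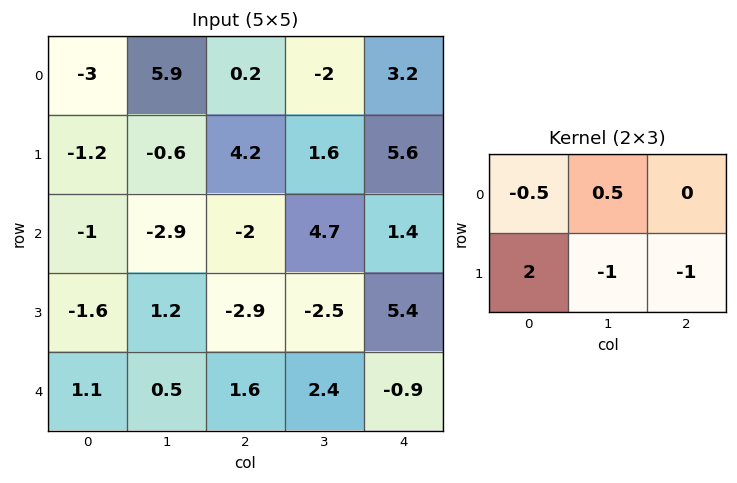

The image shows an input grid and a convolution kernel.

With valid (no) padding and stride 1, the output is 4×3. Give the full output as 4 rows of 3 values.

Output[0,0]: The receptive field on the input at this output position is [-3 5.9 0.2 / -1.2 -0.6 4.2]. Elementwise product with the kernel and sum: -3·-0.5 + 5.9·0.5 + -1.2·2 + -0.6·-1 + 4.2·-1.

-1.55 -9.85 0.1
3.2 -6.1 -11.4
-2.45 8.25 -5.35
1.5 -5.05 1.9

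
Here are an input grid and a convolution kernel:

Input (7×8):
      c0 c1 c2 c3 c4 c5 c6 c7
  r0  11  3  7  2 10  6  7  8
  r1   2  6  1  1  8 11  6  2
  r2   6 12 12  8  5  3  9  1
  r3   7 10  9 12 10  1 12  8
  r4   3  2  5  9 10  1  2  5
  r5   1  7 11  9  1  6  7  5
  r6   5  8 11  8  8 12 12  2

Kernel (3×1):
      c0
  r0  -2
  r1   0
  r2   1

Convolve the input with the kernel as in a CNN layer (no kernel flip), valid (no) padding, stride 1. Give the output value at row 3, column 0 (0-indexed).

The receptive field on the input at this output position is [7 / 3 / 1]. Elementwise product with the kernel and sum: 7·-2 + 1·1.

-13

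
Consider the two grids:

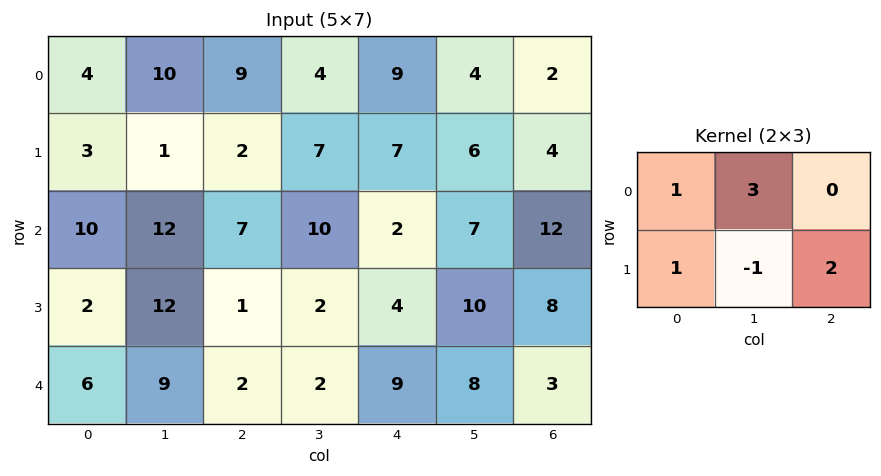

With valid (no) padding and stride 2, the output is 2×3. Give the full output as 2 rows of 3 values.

40 30 30
38 44 33

Output[0,0]: The receptive field on the input at this output position is [4 10 9 / 3 1 2]. Elementwise product with the kernel and sum: 4·1 + 10·3 + 3·1 + 1·-1 + 2·2.
Output[0,1]: The receptive field on the input at this output position is [9 4 9 / 2 7 7]. Elementwise product with the kernel and sum: 9·1 + 4·3 + 2·1 + 7·-1 + 7·2.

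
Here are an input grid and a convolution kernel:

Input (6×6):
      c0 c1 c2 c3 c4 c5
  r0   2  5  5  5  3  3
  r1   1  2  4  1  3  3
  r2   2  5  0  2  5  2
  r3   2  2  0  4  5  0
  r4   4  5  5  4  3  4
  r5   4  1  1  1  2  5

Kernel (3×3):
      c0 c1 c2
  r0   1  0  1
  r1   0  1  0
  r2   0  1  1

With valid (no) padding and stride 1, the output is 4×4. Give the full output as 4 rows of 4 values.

Output[0,0]: The receptive field on the input at this output position is [2 5 5 / 1 2 4 / 2 5 0]. Elementwise product with the kernel and sum: 2·1 + 5·1 + 2·1 + 5·1 + 0·1.
Output[0,1]: The receptive field on the input at this output position is [5 5 5 / 2 4 1 / 5 0 2]. Elementwise product with the kernel and sum: 5·1 + 5·1 + 4·1 + 0·1 + 2·1.

14 16 16 18
12 7 18 14
14 16 16 16
9 13 12 14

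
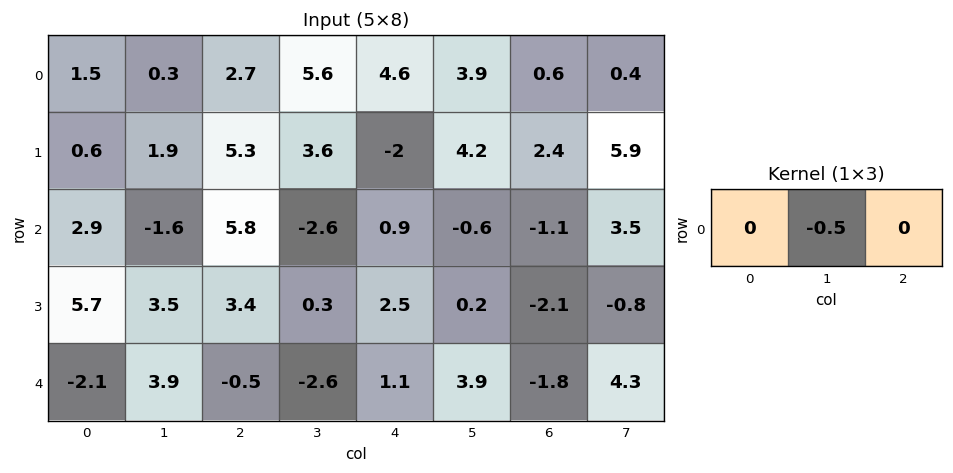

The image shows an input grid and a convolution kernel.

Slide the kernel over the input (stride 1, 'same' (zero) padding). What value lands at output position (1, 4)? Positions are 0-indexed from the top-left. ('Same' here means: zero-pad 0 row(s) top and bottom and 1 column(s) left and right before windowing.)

1

The receptive field on the zero-padded input at this output position is [3.6 -2 4.2]. Elementwise product with the kernel and sum: -2·-0.5.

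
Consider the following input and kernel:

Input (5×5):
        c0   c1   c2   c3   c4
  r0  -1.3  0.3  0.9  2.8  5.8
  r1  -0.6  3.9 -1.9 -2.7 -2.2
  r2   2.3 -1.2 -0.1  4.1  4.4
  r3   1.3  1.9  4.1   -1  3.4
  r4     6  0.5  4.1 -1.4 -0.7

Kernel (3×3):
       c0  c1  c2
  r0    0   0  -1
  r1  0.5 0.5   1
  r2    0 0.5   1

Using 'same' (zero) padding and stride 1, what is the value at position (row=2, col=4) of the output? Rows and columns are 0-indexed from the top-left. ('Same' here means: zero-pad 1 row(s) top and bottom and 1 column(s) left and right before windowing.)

5.95

The receptive field on the zero-padded input at this output position is [-2.7 -2.2 0 / 4.1 4.4 0 / -1 3.4 0]. Elementwise product with the kernel and sum: 0·-1 + 4.1·0.5 + 4.4·0.5 + 0·1 + 3.4·0.5 + 0·1.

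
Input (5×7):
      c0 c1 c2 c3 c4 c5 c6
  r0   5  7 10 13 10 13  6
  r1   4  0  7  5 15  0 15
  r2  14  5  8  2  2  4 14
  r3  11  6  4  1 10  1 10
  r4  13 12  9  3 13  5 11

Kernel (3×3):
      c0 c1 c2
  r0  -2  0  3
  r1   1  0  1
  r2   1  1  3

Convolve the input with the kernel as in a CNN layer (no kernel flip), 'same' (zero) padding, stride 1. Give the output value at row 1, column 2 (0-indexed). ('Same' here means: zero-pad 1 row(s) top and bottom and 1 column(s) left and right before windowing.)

The receptive field on the zero-padded input at this output position is [7 10 13 / 0 7 5 / 5 8 2]. Elementwise product with the kernel and sum: 7·-2 + 13·3 + 0·1 + 5·1 + 5·1 + 8·1 + 2·3.

49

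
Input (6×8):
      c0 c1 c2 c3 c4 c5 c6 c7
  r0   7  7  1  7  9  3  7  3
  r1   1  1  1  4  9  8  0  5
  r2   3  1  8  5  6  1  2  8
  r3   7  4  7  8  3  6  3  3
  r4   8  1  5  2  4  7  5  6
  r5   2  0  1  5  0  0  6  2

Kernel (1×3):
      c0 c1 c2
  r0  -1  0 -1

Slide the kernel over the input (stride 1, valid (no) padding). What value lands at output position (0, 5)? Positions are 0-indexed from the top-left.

-6

The receptive field on the input at this output position is [3 7 3]. Elementwise product with the kernel and sum: 3·-1 + 3·-1.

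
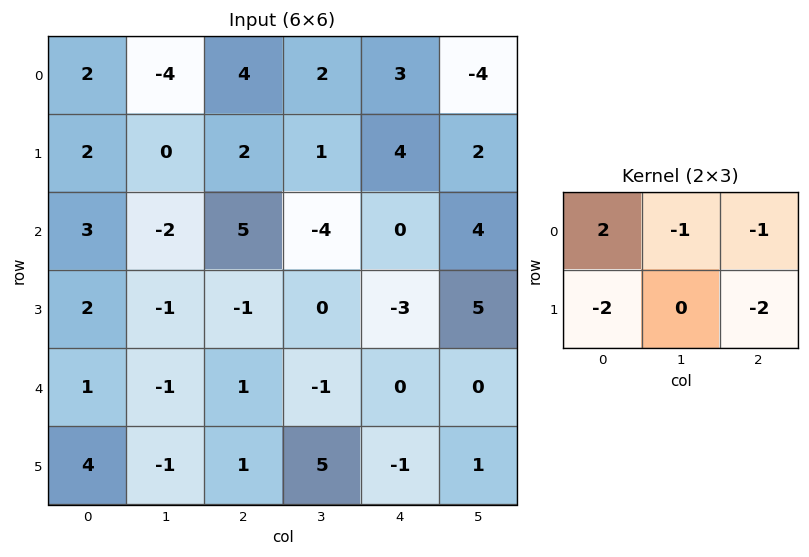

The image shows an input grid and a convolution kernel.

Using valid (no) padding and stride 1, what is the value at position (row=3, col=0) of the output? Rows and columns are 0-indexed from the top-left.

The receptive field on the input at this output position is [2 -1 -1 / 1 -1 1]. Elementwise product with the kernel and sum: 2·2 + -1·-1 + -1·-1 + 1·-2 + 1·-2.

2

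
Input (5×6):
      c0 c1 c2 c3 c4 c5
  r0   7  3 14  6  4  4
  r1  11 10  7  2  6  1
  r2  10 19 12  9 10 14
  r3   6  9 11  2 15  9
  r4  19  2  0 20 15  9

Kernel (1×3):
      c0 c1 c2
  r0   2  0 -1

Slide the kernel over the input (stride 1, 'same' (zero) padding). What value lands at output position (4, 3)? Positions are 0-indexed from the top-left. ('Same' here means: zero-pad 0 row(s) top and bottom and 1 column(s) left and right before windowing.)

The receptive field on the zero-padded input at this output position is [0 20 15]. Elementwise product with the kernel and sum: 0·2 + 15·-1.

-15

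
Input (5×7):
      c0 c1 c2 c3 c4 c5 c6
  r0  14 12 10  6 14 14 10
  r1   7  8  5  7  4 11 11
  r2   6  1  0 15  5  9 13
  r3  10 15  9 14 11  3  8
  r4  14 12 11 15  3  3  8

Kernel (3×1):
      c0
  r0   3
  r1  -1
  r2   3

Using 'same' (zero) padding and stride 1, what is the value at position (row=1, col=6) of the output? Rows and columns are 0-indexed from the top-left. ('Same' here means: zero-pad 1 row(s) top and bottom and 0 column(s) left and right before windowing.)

The receptive field on the zero-padded input at this output position is [10 / 11 / 13]. Elementwise product with the kernel and sum: 10·3 + 11·-1 + 13·3.

58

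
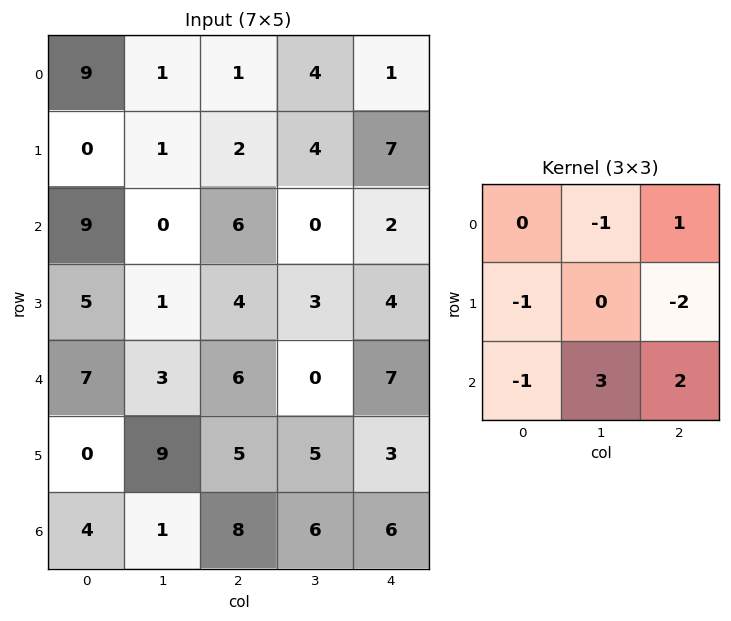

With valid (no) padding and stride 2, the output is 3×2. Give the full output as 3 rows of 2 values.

Output[0,0]: The receptive field on the input at this output position is [9 1 1 / 0 1 2 / 9 0 6]. Elementwise product with the kernel and sum: 1·-1 + 1·1 + 0·-1 + 2·-2 + 9·-1 + 0·3 + 6·2.

-1 -21
7 -2
8 18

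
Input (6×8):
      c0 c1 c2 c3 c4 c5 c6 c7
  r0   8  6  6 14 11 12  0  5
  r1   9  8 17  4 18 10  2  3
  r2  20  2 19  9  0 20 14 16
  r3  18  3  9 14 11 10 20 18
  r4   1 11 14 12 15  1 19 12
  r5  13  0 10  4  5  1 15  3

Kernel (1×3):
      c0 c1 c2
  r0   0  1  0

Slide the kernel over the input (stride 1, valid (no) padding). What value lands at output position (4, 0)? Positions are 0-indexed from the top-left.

11

The receptive field on the input at this output position is [1 11 14]. Elementwise product with the kernel and sum: 11·1.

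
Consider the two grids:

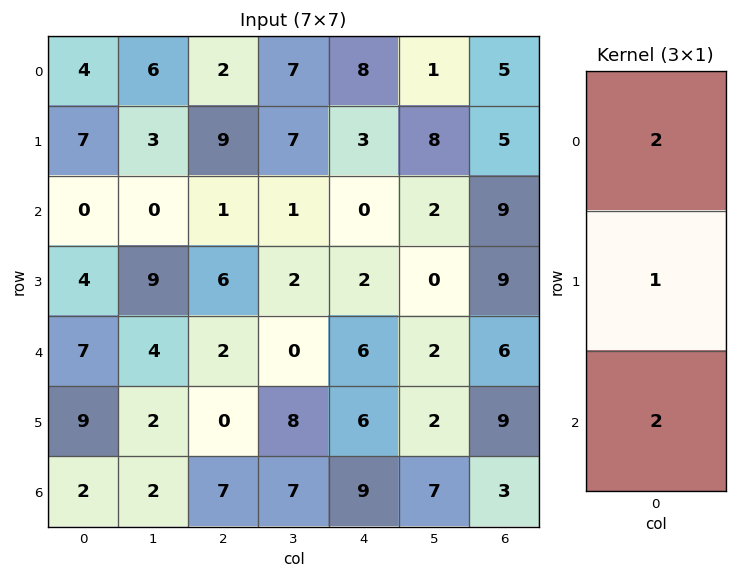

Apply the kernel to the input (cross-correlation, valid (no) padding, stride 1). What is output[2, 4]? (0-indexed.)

The receptive field on the input at this output position is [0 / 2 / 6]. Elementwise product with the kernel and sum: 0·2 + 2·1 + 6·2.

14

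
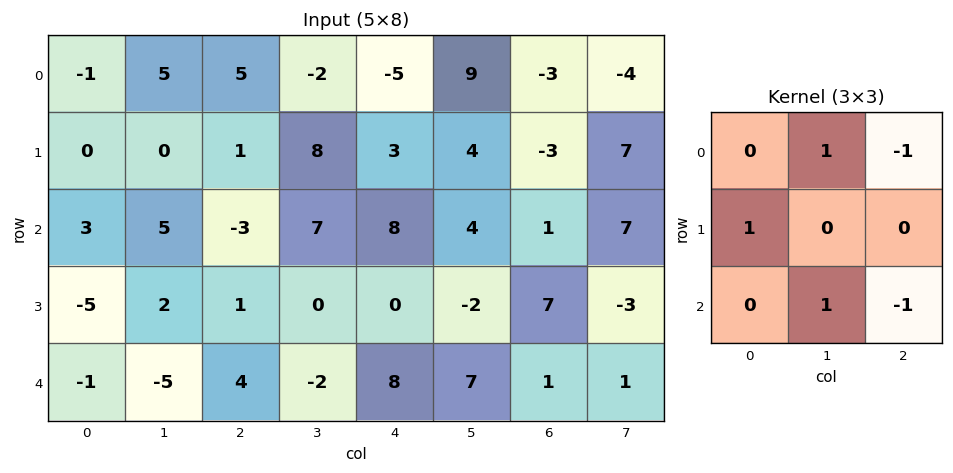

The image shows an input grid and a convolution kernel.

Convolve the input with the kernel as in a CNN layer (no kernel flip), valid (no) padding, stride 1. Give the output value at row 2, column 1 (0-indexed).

The receptive field on the input at this output position is [5 -3 7 / 2 1 0 / -5 4 -2]. Elementwise product with the kernel and sum: -3·1 + 7·-1 + 2·1 + 4·1 + -2·-1.

-2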